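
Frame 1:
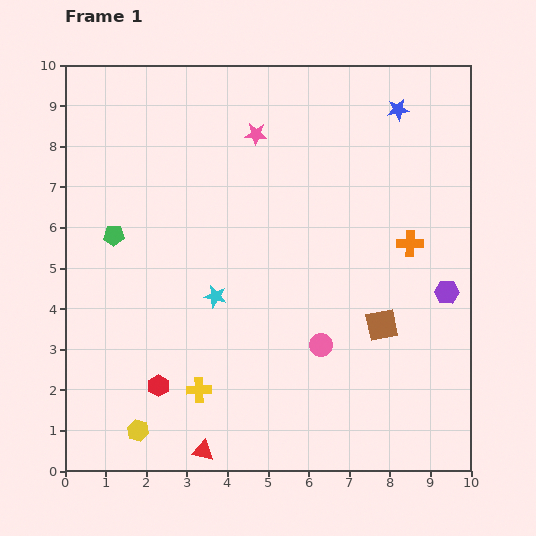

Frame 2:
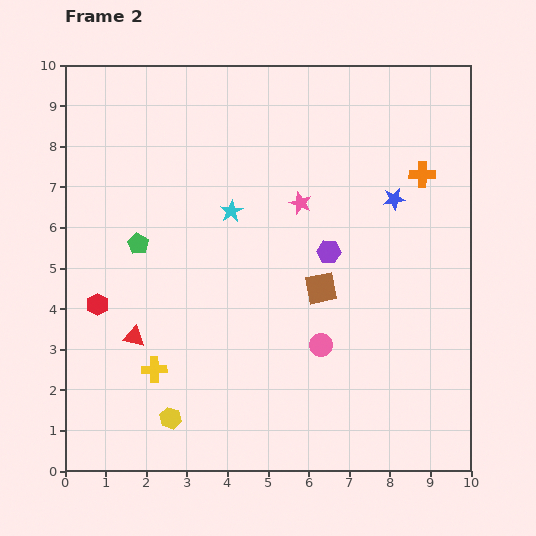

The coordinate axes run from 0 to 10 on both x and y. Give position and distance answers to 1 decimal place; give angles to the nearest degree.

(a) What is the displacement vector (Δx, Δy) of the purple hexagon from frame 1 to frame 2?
(-2.9, 1.0)

The purple hexagon was at (9.4, 4.4) in frame 1 and (6.5, 5.4) in frame 2.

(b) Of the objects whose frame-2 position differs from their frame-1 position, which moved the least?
the green pentagon

(moved 0.6)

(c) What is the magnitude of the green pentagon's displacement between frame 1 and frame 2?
0.6

The green pentagon moved from (1.2, 5.8) to (1.8, 5.6), a distance of √(0.6² + 0.2²) ≈ 0.6.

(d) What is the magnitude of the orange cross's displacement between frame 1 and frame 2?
1.7

The orange cross moved from (8.5, 5.6) to (8.8, 7.3), a distance of √(0.3² + 1.7²) ≈ 1.7.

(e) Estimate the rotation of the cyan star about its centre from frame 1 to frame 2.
27° clockwise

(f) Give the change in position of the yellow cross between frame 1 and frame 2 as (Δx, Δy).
(-1.1, 0.5)

The yellow cross was at (3.3, 2.0) in frame 1 and (2.2, 2.5) in frame 2.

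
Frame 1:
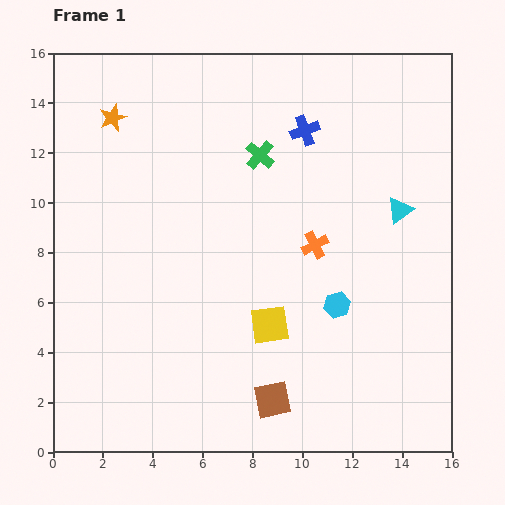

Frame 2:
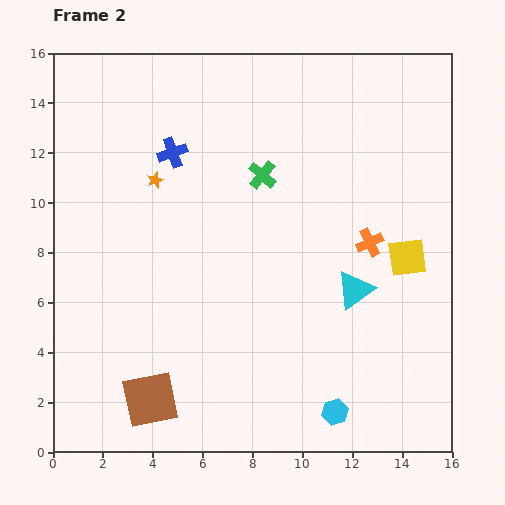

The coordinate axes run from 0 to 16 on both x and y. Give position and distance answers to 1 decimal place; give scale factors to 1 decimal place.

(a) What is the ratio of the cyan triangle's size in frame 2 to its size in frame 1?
1.5×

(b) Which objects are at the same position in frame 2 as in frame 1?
none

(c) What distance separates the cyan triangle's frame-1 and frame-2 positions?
3.7

The cyan triangle moved from (13.9, 9.7) to (12.1, 6.5), a distance of √(1.8² + 3.2²) ≈ 3.7.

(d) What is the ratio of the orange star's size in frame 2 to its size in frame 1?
0.6×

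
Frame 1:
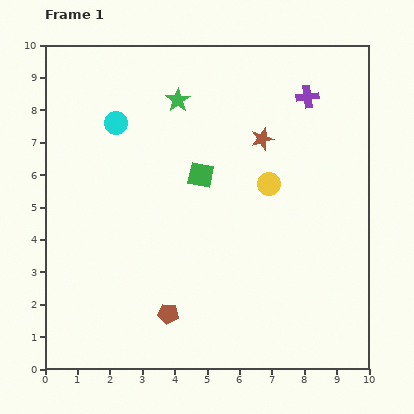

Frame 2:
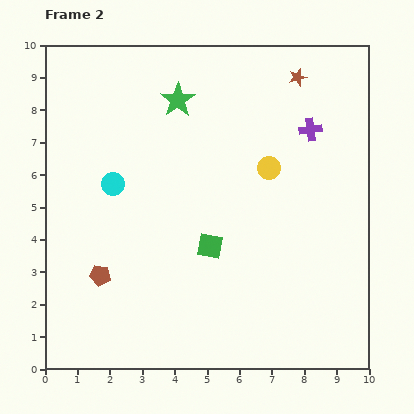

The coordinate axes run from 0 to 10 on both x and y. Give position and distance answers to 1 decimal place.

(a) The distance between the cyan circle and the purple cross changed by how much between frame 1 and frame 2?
+0.3

Distance in frame 1: 6.0. Distance in frame 2: 6.3.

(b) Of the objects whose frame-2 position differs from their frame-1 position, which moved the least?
the yellow circle

(moved 0.5)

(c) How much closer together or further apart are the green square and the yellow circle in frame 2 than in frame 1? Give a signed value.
+0.9

Distance in frame 1: 2.1. Distance in frame 2: 3.0.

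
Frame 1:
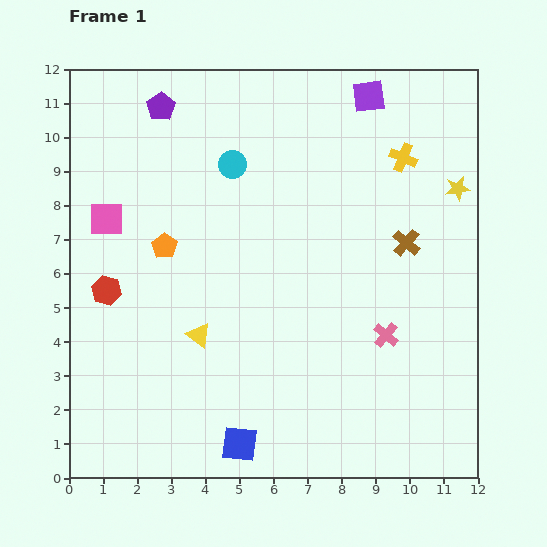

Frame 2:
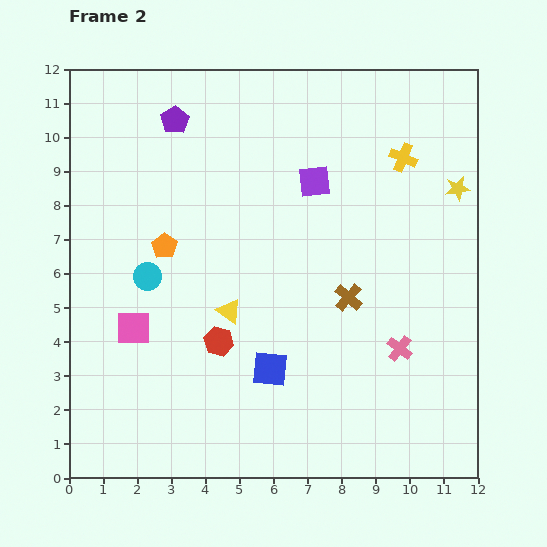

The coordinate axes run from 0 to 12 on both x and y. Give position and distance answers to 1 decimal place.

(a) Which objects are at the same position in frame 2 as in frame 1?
the yellow cross, the orange pentagon, the yellow star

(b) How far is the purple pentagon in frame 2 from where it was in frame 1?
0.6

The purple pentagon moved from (2.7, 10.9) to (3.1, 10.5), a distance of √(0.4² + 0.4²) ≈ 0.6.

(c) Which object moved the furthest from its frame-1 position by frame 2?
the cyan circle

(moved 4.1; next 3.6)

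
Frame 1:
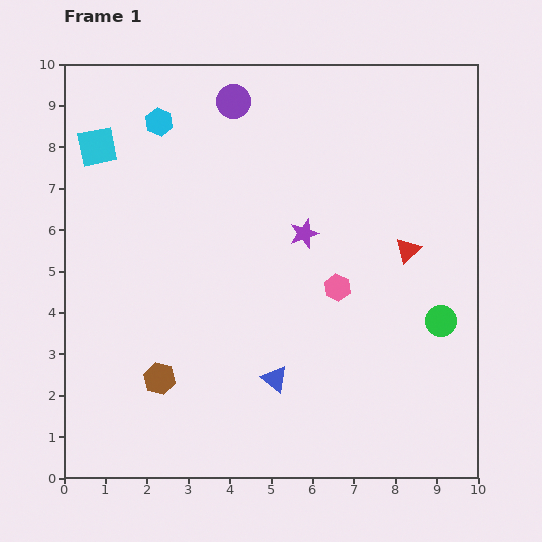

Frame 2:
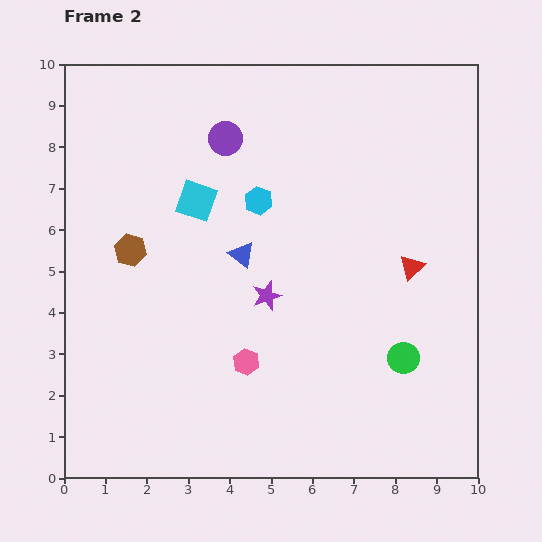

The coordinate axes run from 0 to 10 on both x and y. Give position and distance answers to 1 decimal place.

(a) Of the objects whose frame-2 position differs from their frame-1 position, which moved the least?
the red triangle

(moved 0.4)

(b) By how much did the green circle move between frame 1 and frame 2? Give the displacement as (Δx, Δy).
(-0.9, -0.9)

The green circle was at (9.1, 3.8) in frame 1 and (8.2, 2.9) in frame 2.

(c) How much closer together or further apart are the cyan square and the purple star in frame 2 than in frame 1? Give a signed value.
-2.5

Distance in frame 1: 5.4. Distance in frame 2: 2.9.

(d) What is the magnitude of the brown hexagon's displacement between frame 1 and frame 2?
3.2

The brown hexagon moved from (2.3, 2.4) to (1.6, 5.5), a distance of √(0.7² + 3.1²) ≈ 3.2.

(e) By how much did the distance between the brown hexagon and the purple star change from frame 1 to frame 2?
-1.4

Distance in frame 1: 4.9. Distance in frame 2: 3.5.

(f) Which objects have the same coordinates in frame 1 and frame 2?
none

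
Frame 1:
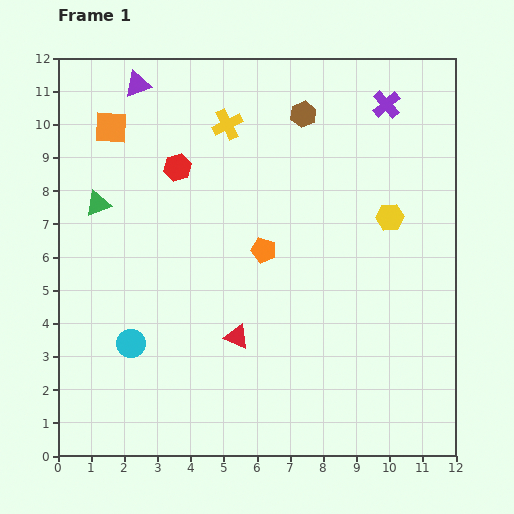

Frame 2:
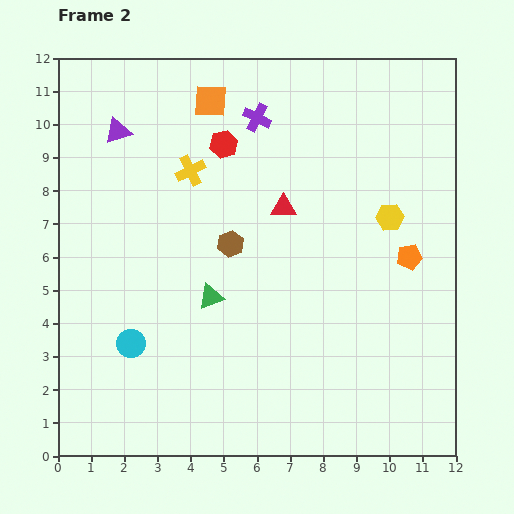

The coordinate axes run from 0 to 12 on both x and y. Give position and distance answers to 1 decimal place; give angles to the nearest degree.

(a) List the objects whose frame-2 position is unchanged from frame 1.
the yellow hexagon, the cyan circle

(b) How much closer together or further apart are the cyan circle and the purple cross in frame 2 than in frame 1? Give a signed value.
-2.7

Distance in frame 1: 10.5. Distance in frame 2: 7.8.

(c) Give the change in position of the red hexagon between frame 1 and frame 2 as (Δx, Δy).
(1.4, 0.7)

The red hexagon was at (3.6, 8.7) in frame 1 and (5.0, 9.4) in frame 2.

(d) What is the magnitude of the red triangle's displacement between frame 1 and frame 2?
4.1

The red triangle moved from (5.4, 3.6) to (6.8, 7.5), a distance of √(1.4² + 3.9²) ≈ 4.1.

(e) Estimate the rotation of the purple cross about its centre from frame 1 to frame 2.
22° counter-clockwise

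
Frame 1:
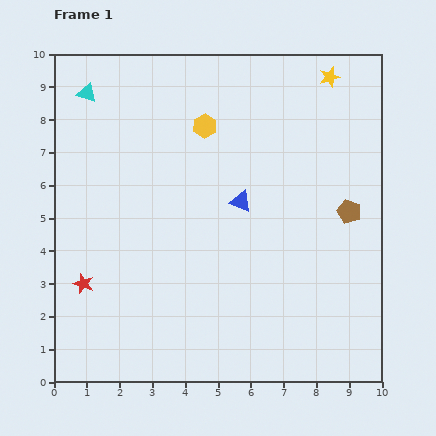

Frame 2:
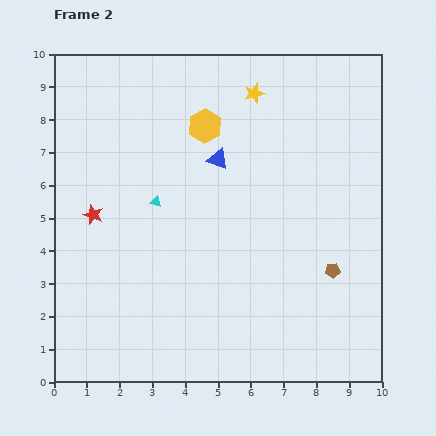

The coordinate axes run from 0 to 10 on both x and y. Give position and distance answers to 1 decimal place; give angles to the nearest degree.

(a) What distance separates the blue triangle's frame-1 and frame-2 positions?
1.5

The blue triangle moved from (5.7, 5.5) to (5.0, 6.8), a distance of √(0.7² + 1.3²) ≈ 1.5.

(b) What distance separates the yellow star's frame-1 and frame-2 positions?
2.4

The yellow star moved from (8.4, 9.3) to (6.1, 8.8), a distance of √(2.3² + 0.5²) ≈ 2.4.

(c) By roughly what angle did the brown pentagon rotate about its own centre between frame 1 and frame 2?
25° counter-clockwise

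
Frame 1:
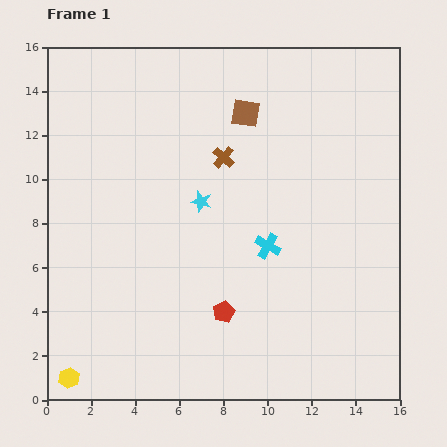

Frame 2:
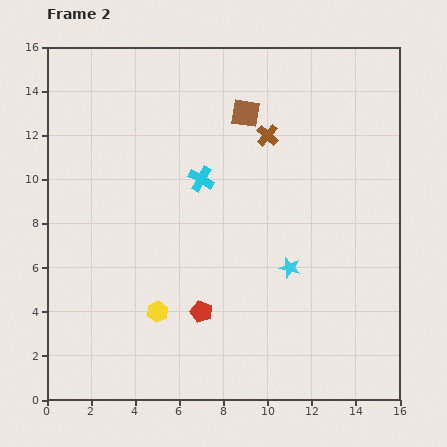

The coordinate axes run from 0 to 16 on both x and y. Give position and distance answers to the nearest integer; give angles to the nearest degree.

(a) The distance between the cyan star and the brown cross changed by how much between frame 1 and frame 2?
+4

Distance in frame 1: 2. Distance in frame 2: 6.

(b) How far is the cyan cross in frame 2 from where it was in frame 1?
4

The cyan cross moved from (10, 7) to (7, 10), a distance of √(3² + 3²) ≈ 4.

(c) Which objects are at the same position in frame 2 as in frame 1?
the brown square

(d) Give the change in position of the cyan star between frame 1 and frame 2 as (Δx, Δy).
(4, -3)

The cyan star was at (7, 9) in frame 1 and (11, 6) in frame 2.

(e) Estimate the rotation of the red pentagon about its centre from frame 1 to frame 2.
27° counter-clockwise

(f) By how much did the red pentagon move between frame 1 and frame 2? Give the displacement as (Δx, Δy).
(-1, 0)

The red pentagon was at (8, 4) in frame 1 and (7, 4) in frame 2.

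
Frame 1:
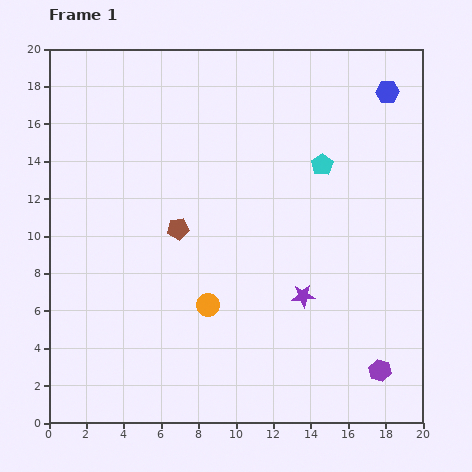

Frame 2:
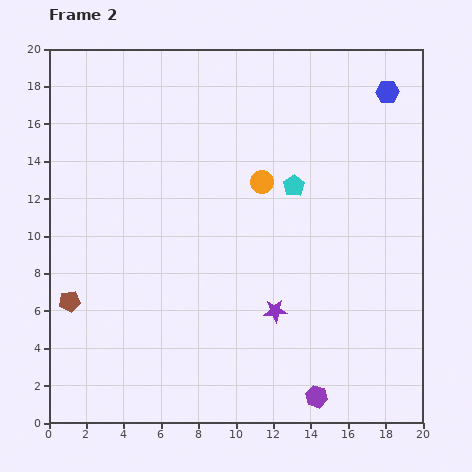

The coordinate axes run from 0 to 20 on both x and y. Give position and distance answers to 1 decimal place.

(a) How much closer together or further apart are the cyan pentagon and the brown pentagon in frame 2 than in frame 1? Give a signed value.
+5.1

Distance in frame 1: 8.4. Distance in frame 2: 13.5.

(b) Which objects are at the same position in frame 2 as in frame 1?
the blue hexagon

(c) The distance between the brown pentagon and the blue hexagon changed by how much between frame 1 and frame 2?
+7.0

Distance in frame 1: 13.4. Distance in frame 2: 20.4.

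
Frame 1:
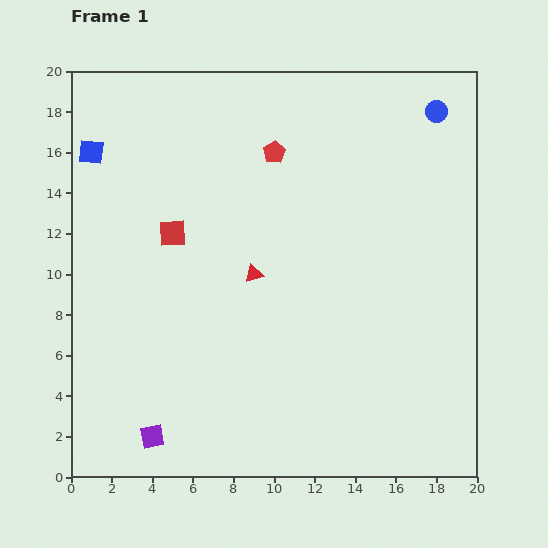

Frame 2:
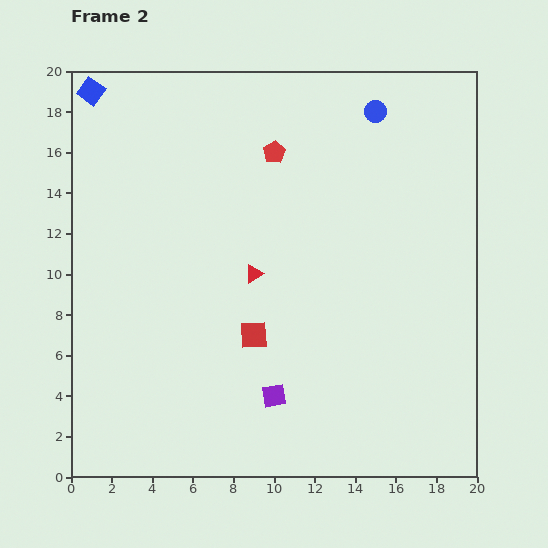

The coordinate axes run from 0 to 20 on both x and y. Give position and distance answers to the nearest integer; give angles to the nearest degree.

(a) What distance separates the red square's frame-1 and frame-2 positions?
6

The red square moved from (5, 12) to (9, 7), a distance of √(4² + 5²) ≈ 6.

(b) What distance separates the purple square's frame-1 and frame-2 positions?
6

The purple square moved from (4, 2) to (10, 4), a distance of √(6² + 2²) ≈ 6.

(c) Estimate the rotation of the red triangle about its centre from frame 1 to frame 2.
15° counter-clockwise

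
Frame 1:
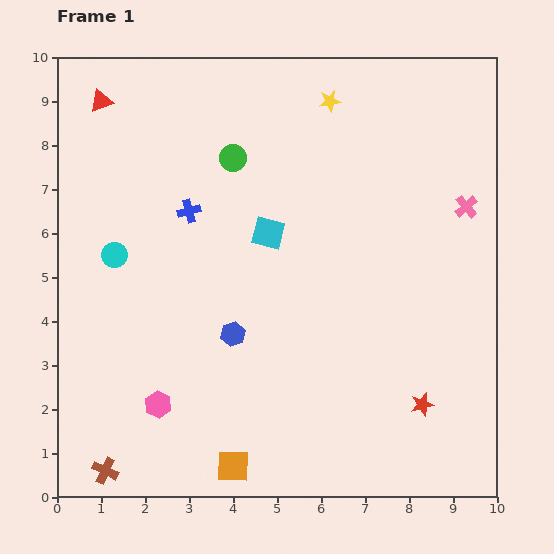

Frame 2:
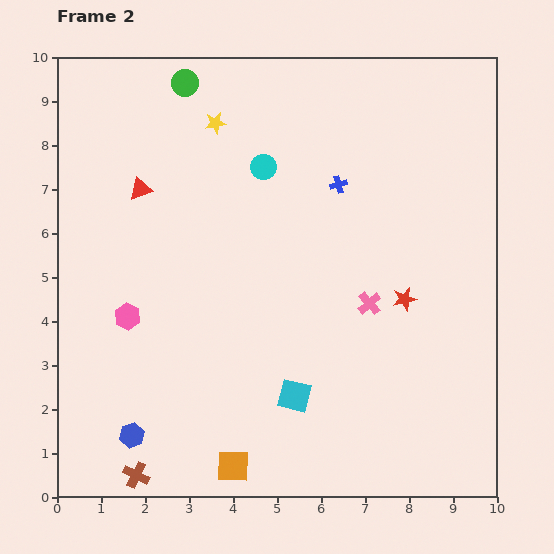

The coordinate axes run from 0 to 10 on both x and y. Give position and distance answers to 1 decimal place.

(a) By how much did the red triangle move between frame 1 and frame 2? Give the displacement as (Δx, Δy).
(0.9, -2.0)

The red triangle was at (1.0, 9.0) in frame 1 and (1.9, 7.0) in frame 2.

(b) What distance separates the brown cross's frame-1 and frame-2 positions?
0.7

The brown cross moved from (1.1, 0.6) to (1.8, 0.5), a distance of √(0.7² + 0.1²) ≈ 0.7.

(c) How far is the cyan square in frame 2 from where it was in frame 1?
3.7

The cyan square moved from (4.8, 6.0) to (5.4, 2.3), a distance of √(0.6² + 3.7²) ≈ 3.7.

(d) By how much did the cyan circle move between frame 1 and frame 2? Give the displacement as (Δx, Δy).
(3.4, 2.0)

The cyan circle was at (1.3, 5.5) in frame 1 and (4.7, 7.5) in frame 2.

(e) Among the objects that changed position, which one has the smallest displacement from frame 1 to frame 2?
the brown cross

(moved 0.7)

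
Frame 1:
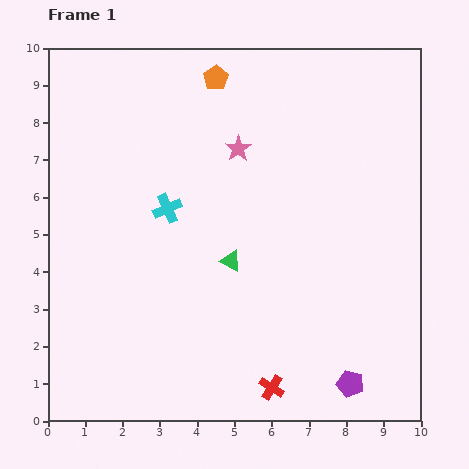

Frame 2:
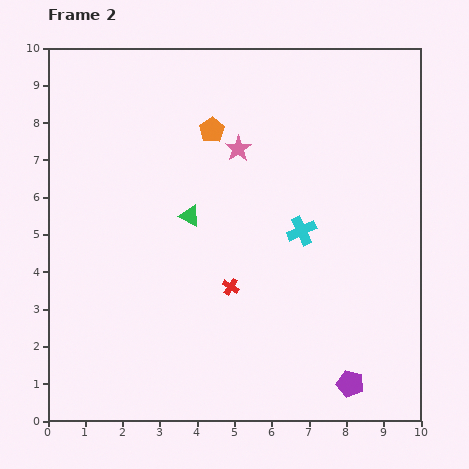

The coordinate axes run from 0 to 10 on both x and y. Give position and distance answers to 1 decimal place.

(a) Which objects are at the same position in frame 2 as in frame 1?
the pink star, the purple pentagon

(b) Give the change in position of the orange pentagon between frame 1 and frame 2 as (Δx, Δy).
(-0.1, -1.4)

The orange pentagon was at (4.5, 9.2) in frame 1 and (4.4, 7.8) in frame 2.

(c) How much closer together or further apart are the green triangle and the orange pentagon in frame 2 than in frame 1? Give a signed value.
-2.5

Distance in frame 1: 4.9. Distance in frame 2: 2.4.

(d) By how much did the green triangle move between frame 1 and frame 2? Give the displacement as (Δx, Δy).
(-1.1, 1.2)

The green triangle was at (4.9, 4.3) in frame 1 and (3.8, 5.5) in frame 2.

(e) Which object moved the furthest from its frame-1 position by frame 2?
the cyan cross

(moved 3.6; next 2.9)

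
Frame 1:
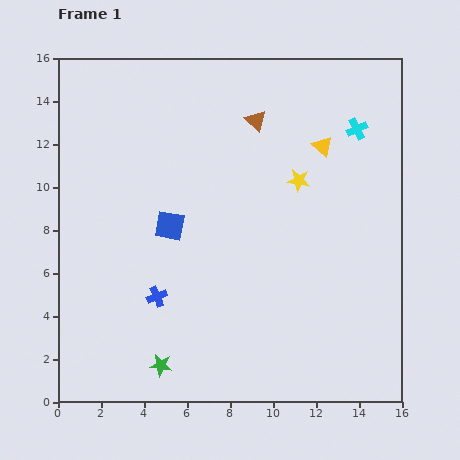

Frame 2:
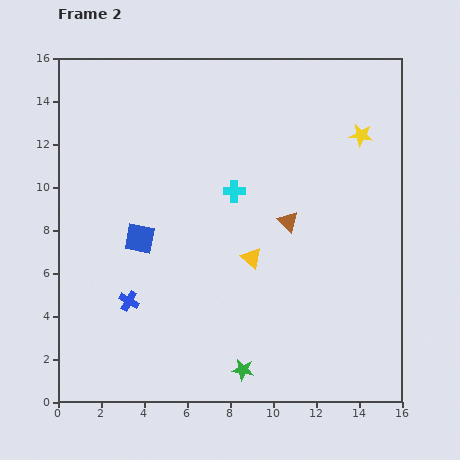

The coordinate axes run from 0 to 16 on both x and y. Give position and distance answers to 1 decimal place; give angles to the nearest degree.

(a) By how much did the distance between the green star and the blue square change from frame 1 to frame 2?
+1.3

Distance in frame 1: 6.5. Distance in frame 2: 7.8.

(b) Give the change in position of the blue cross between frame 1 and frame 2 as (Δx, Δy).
(-1.3, -0.2)

The blue cross was at (4.6, 4.9) in frame 1 and (3.3, 4.7) in frame 2.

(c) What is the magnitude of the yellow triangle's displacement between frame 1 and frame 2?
6.2

The yellow triangle moved from (12.3, 11.9) to (9.0, 6.7), a distance of √(3.3² + 5.2²) ≈ 6.2.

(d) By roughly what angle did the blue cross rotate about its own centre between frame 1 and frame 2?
38° counter-clockwise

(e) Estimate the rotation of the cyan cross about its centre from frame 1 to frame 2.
26° clockwise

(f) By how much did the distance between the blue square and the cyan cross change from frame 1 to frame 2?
-4.9

Distance in frame 1: 9.8. Distance in frame 2: 4.9.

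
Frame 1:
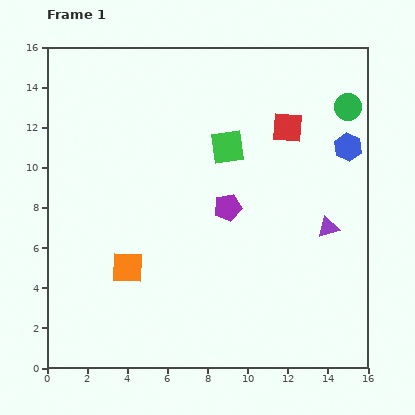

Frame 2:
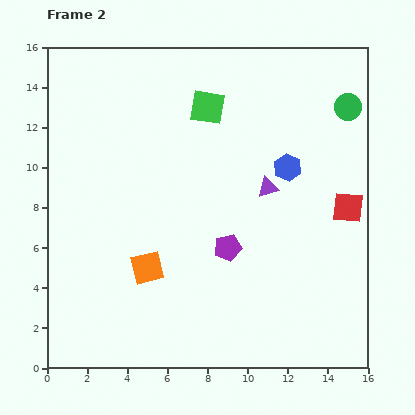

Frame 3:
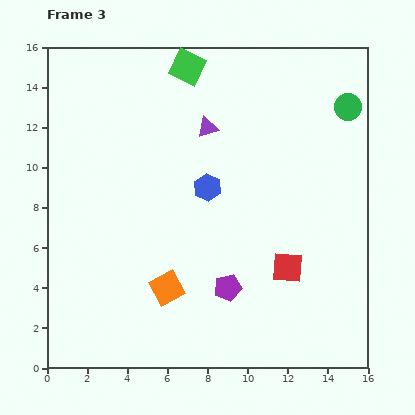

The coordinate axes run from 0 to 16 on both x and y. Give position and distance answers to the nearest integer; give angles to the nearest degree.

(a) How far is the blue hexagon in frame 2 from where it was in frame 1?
3

The blue hexagon moved from (15, 11) to (12, 10), a distance of √(3² + 1²) ≈ 3.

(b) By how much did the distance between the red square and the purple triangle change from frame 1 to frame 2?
-1

Distance in frame 1: 5. Distance in frame 2: 4.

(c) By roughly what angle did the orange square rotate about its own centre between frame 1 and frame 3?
31° counter-clockwise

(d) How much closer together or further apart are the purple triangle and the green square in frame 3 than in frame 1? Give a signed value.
-3

Distance in frame 1: 6. Distance in frame 3: 3.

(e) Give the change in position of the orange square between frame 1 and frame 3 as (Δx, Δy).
(2, -1)

The orange square was at (4, 5) in frame 1 and (6, 4) in frame 3.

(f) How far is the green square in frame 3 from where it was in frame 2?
2

The green square moved from (8, 13) to (7, 15), a distance of √(1² + 2²) ≈ 2.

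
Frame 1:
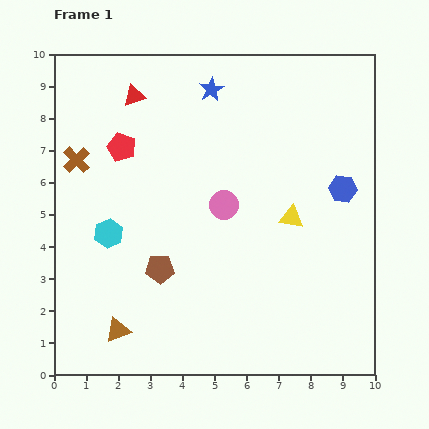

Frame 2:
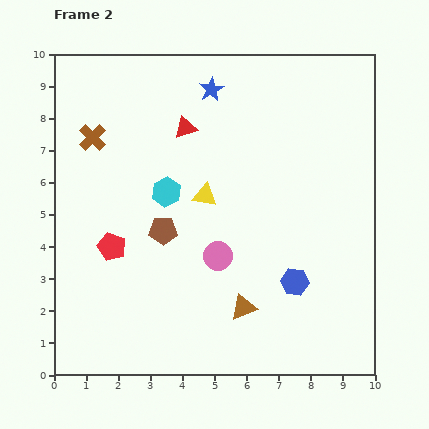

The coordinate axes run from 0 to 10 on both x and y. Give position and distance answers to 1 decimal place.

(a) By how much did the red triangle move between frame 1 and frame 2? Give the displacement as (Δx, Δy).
(1.6, -1.0)

The red triangle was at (2.5, 8.7) in frame 1 and (4.1, 7.7) in frame 2.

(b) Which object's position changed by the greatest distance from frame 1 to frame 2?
the brown triangle

(moved 4.0; next 3.3)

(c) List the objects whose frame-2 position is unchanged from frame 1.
the blue star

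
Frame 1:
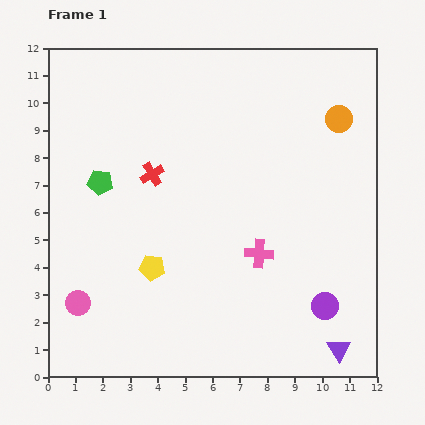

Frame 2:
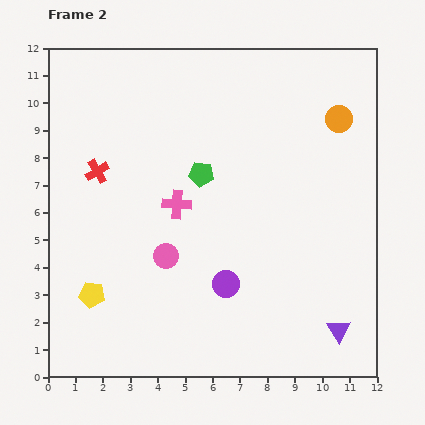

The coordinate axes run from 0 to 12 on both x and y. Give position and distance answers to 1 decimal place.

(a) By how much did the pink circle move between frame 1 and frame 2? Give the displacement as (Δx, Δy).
(3.2, 1.7)

The pink circle was at (1.1, 2.7) in frame 1 and (4.3, 4.4) in frame 2.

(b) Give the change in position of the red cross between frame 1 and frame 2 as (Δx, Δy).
(-2.0, 0.1)

The red cross was at (3.8, 7.4) in frame 1 and (1.8, 7.5) in frame 2.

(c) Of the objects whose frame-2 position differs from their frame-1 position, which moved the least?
the purple triangle

(moved 0.7)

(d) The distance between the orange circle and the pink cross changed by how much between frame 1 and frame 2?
+1.0

Distance in frame 1: 5.7. Distance in frame 2: 6.7.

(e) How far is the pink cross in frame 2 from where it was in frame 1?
3.5

The pink cross moved from (7.7, 4.5) to (4.7, 6.3), a distance of √(3.0² + 1.8²) ≈ 3.5.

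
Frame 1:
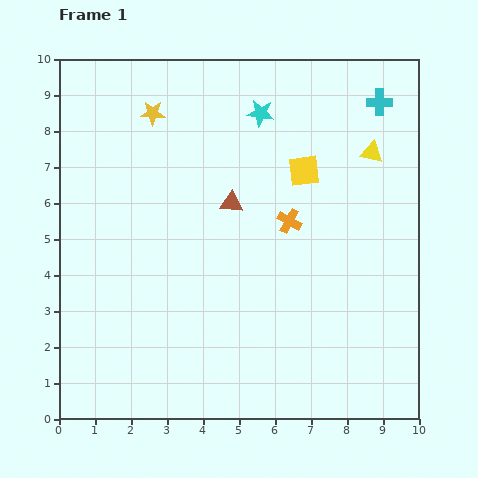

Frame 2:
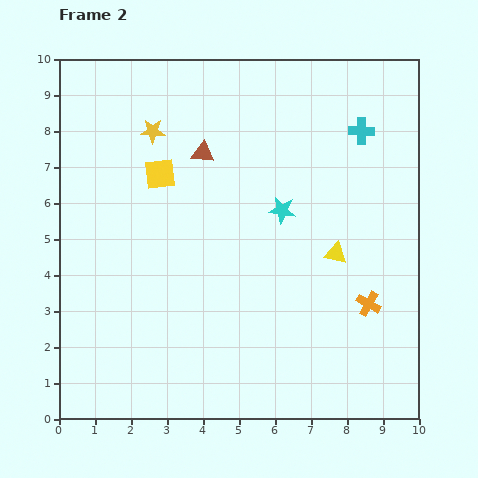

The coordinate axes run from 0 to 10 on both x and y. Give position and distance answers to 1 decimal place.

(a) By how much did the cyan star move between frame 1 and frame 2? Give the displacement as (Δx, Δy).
(0.6, -2.7)

The cyan star was at (5.6, 8.5) in frame 1 and (6.2, 5.8) in frame 2.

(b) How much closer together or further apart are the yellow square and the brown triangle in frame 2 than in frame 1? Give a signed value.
-0.9

Distance in frame 1: 2.2. Distance in frame 2: 1.3.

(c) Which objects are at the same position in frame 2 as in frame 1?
none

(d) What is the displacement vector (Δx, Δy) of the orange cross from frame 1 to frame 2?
(2.2, -2.3)

The orange cross was at (6.4, 5.5) in frame 1 and (8.6, 3.2) in frame 2.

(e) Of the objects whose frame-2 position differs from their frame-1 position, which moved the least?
the yellow star

(moved 0.5)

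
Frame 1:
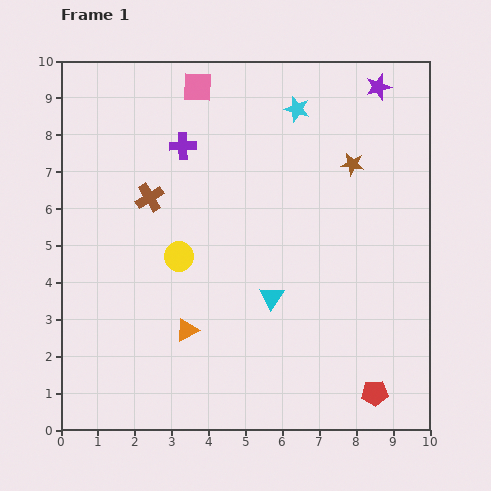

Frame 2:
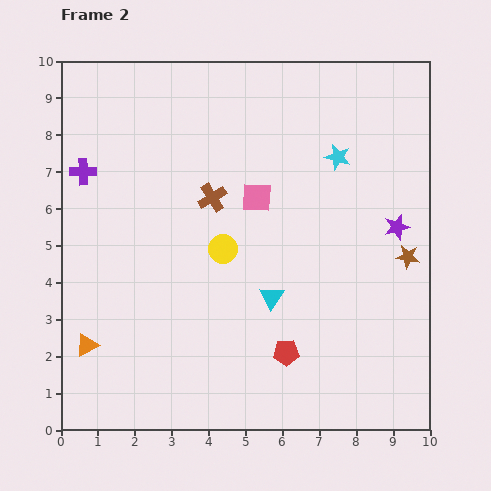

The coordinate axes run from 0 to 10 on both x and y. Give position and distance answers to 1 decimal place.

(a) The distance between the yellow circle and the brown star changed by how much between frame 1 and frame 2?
-0.3

Distance in frame 1: 5.3. Distance in frame 2: 5.0.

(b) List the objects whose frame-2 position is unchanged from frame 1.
the cyan triangle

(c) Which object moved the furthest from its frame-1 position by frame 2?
the purple star

(moved 3.8; next 3.4)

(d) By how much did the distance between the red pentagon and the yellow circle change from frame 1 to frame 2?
-3.2

Distance in frame 1: 6.5. Distance in frame 2: 3.3.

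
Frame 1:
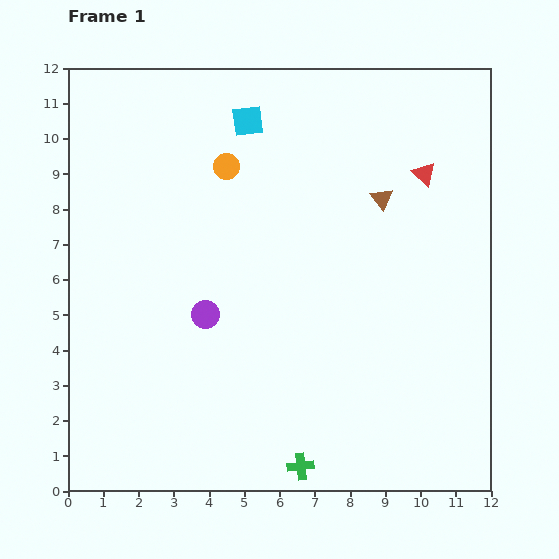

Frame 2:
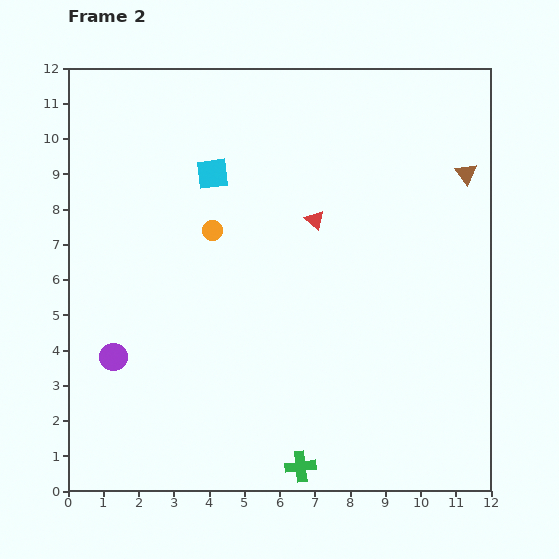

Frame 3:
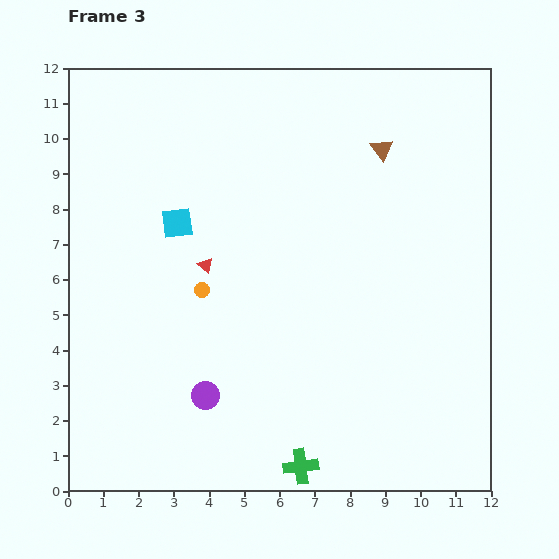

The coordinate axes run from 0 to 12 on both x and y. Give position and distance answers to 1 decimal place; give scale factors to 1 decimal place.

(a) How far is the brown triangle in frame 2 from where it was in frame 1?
2.5

The brown triangle moved from (8.9, 8.3) to (11.3, 9.0), a distance of √(2.4² + 0.7²) ≈ 2.5.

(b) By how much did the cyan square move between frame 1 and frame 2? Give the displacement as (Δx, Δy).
(-1.0, -1.5)

The cyan square was at (5.1, 10.5) in frame 1 and (4.1, 9.0) in frame 2.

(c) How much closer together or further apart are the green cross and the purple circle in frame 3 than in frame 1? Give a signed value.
-1.7

Distance in frame 1: 5.1. Distance in frame 3: 3.4.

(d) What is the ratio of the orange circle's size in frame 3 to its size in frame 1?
0.6×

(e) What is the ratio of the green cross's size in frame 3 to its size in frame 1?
1.3×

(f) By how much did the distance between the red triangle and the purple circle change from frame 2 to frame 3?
-3.2

Distance in frame 2: 6.9. Distance in frame 3: 3.7.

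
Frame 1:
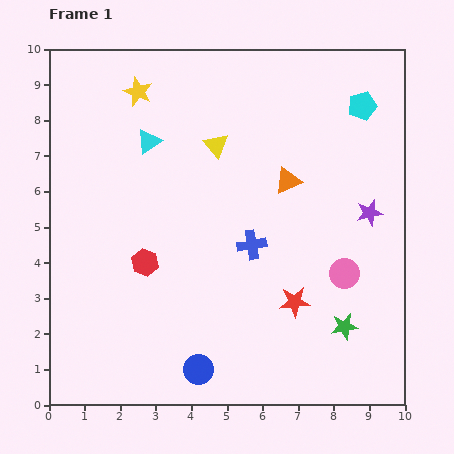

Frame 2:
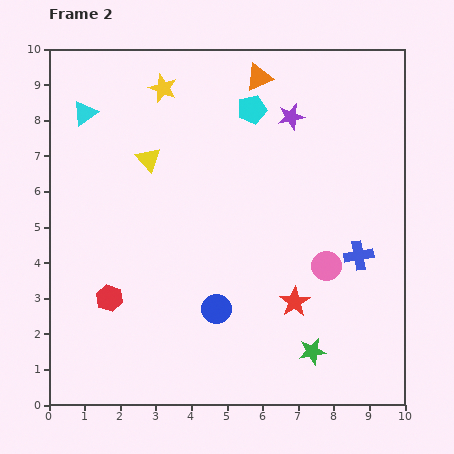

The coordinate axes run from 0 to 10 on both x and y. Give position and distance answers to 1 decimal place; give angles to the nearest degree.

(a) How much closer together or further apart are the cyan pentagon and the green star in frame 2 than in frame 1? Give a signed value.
+0.8

Distance in frame 1: 6.2. Distance in frame 2: 7.0.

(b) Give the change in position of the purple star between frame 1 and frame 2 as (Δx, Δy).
(-2.2, 2.7)

The purple star was at (9.0, 5.4) in frame 1 and (6.8, 8.1) in frame 2.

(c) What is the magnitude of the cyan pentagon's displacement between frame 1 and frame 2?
3.1

The cyan pentagon moved from (8.8, 8.4) to (5.7, 8.3), a distance of √(3.1² + 0.1²) ≈ 3.1.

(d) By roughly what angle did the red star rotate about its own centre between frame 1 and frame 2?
29° counter-clockwise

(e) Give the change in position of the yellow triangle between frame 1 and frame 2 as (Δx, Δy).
(-1.9, -0.4)

The yellow triangle was at (4.7, 7.3) in frame 1 and (2.8, 6.9) in frame 2.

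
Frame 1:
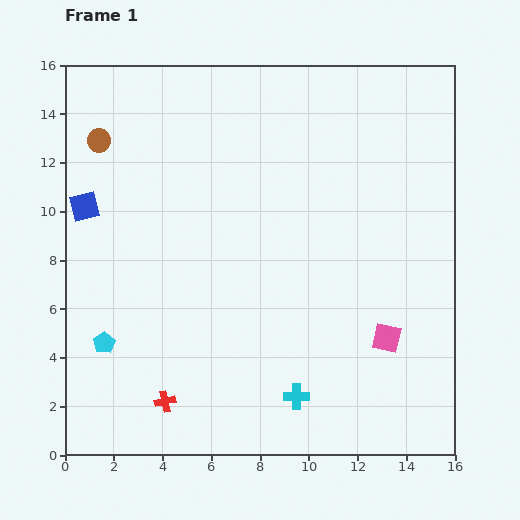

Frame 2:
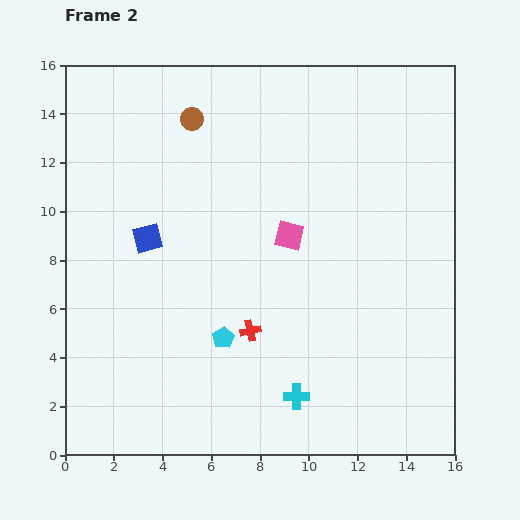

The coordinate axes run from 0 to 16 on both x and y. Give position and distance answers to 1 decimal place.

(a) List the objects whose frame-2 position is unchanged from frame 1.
the cyan cross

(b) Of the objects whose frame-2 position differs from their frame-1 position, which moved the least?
the blue square

(moved 2.9)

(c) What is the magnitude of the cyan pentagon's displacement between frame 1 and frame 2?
4.9

The cyan pentagon moved from (1.6, 4.6) to (6.5, 4.8), a distance of √(4.9² + 0.2²) ≈ 4.9.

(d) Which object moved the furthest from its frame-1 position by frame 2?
the pink square

(moved 5.8; next 4.9)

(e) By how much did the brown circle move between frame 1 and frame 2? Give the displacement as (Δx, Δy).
(3.8, 0.9)

The brown circle was at (1.4, 12.9) in frame 1 and (5.2, 13.8) in frame 2.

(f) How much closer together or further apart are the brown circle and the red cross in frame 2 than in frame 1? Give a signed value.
-2.0

Distance in frame 1: 11.0. Distance in frame 2: 9.0.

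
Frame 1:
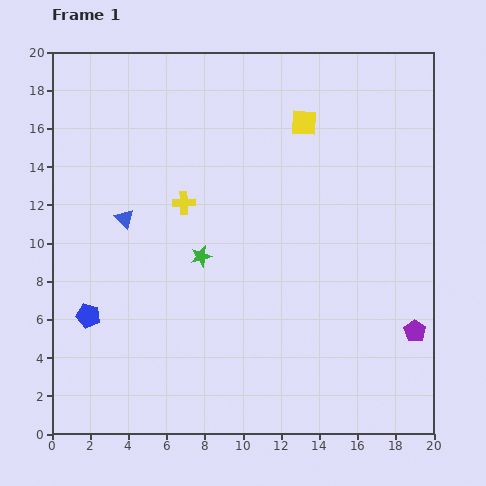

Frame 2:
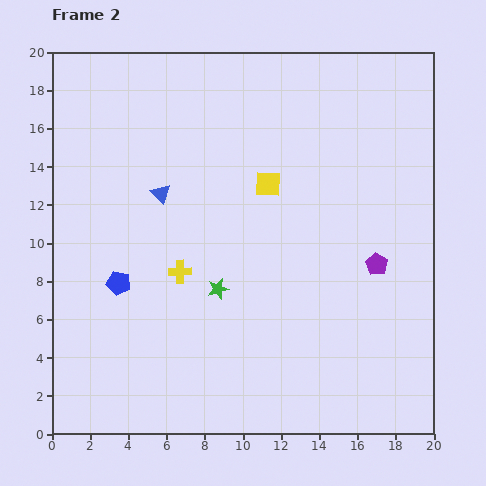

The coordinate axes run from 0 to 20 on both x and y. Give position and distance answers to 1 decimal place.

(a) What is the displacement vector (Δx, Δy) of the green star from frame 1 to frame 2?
(0.9, -1.7)

The green star was at (7.8, 9.3) in frame 1 and (8.7, 7.6) in frame 2.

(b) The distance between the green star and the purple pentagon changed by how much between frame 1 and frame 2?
-3.5

Distance in frame 1: 11.9. Distance in frame 2: 8.4.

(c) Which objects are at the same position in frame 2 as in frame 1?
none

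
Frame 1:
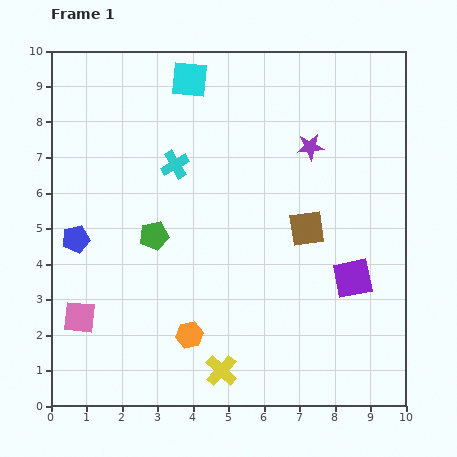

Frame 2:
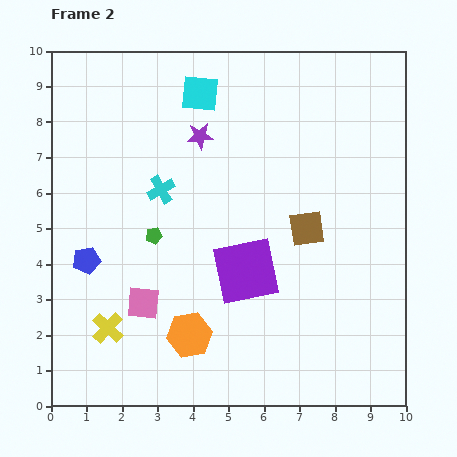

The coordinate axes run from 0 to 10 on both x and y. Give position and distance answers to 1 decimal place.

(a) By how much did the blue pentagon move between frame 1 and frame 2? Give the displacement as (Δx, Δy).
(0.3, -0.6)

The blue pentagon was at (0.7, 4.7) in frame 1 and (1.0, 4.1) in frame 2.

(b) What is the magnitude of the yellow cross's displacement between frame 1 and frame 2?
3.4

The yellow cross moved from (4.8, 1.0) to (1.6, 2.2), a distance of √(3.2² + 1.2²) ≈ 3.4.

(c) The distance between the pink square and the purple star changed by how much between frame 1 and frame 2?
-3.1

Distance in frame 1: 8.1. Distance in frame 2: 5.0.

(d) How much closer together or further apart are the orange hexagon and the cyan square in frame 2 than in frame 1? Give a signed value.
-0.4

Distance in frame 1: 7.2. Distance in frame 2: 6.8.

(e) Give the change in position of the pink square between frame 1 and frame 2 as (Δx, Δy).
(1.8, 0.4)

The pink square was at (0.8, 2.5) in frame 1 and (2.6, 2.9) in frame 2.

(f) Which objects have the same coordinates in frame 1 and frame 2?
the orange hexagon, the brown square, the green pentagon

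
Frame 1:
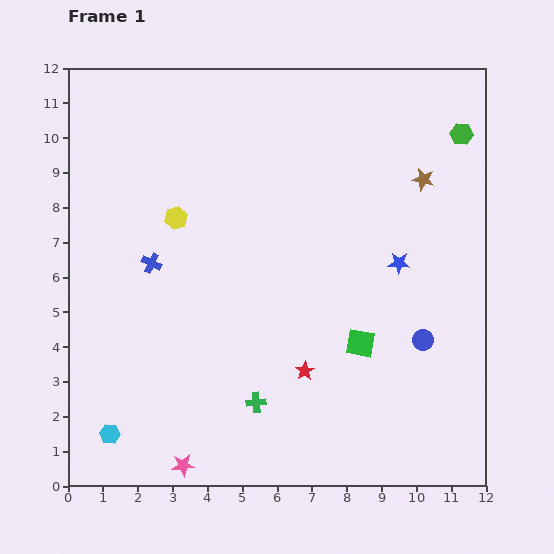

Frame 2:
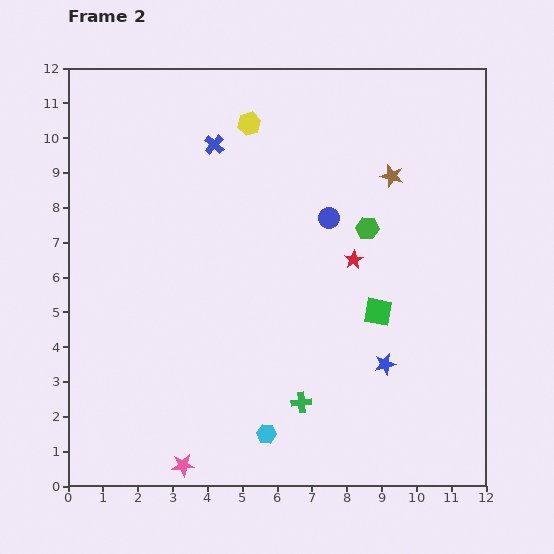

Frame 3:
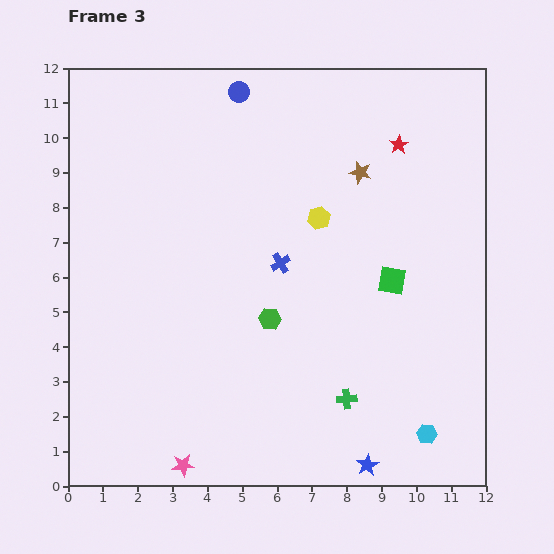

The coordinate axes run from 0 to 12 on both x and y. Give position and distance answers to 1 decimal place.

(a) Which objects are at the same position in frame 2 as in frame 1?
the pink star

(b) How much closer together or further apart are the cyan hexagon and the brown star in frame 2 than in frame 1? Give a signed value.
-3.4

Distance in frame 1: 11.6. Distance in frame 2: 8.2.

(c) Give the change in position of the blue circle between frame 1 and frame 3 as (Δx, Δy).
(-5.3, 7.1)

The blue circle was at (10.2, 4.2) in frame 1 and (4.9, 11.3) in frame 3.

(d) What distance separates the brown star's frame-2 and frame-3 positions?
0.9

The brown star moved from (9.3, 8.9) to (8.4, 9.0), a distance of √(0.9² + 0.1²) ≈ 0.9.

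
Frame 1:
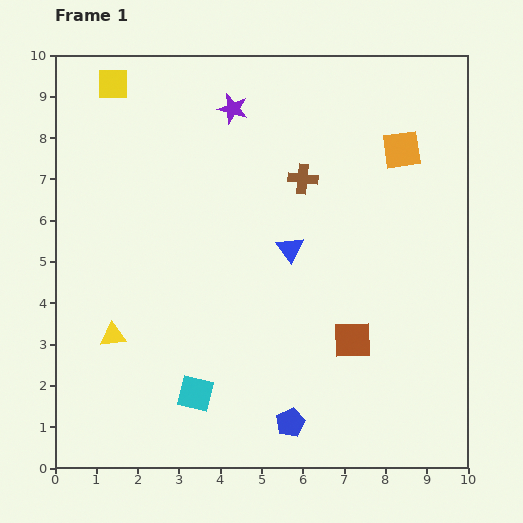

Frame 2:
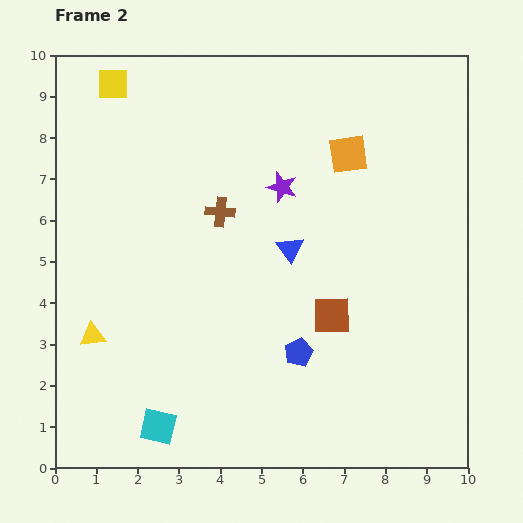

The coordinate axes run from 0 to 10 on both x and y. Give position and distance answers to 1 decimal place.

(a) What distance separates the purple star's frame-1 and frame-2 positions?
2.2

The purple star moved from (4.3, 8.7) to (5.5, 6.8), a distance of √(1.2² + 1.9²) ≈ 2.2.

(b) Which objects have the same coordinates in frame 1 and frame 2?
the yellow square, the blue triangle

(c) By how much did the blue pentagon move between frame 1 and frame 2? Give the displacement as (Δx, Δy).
(0.2, 1.7)

The blue pentagon was at (5.7, 1.1) in frame 1 and (5.9, 2.8) in frame 2.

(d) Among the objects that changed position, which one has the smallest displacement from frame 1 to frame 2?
the yellow triangle

(moved 0.5)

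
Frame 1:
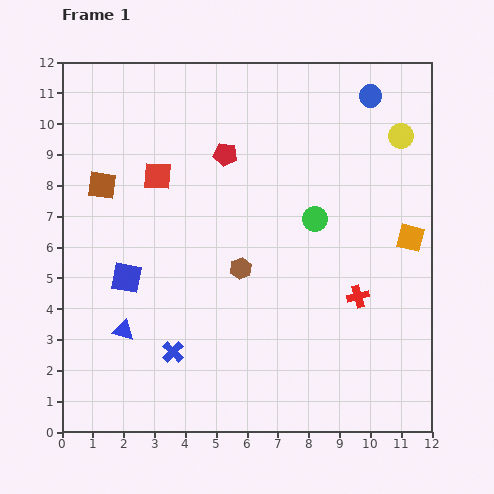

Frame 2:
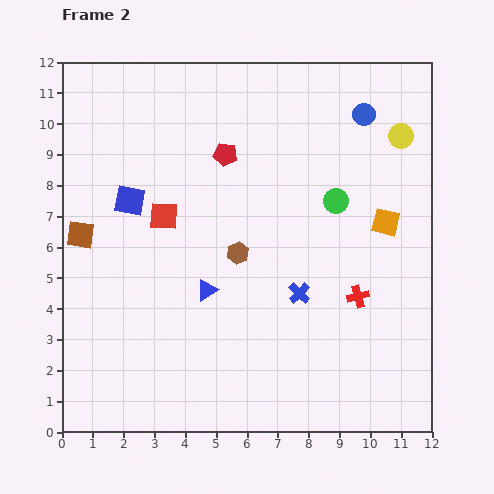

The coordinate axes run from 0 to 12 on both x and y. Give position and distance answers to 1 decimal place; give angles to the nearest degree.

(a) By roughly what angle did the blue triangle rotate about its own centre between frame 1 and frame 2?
46° counter-clockwise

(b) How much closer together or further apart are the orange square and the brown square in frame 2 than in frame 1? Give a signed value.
-0.2

Distance in frame 1: 10.1. Distance in frame 2: 9.9.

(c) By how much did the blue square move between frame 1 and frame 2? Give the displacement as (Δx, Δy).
(0.1, 2.5)

The blue square was at (2.1, 5.0) in frame 1 and (2.2, 7.5) in frame 2.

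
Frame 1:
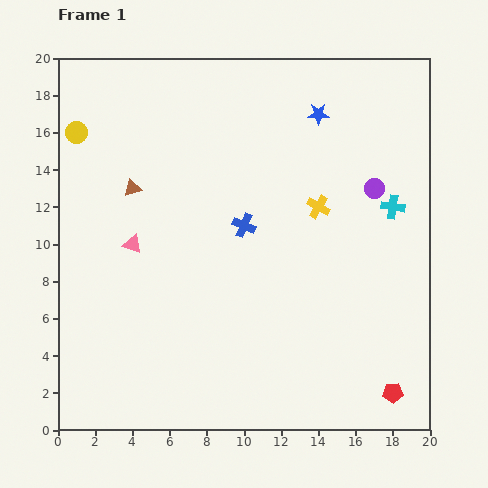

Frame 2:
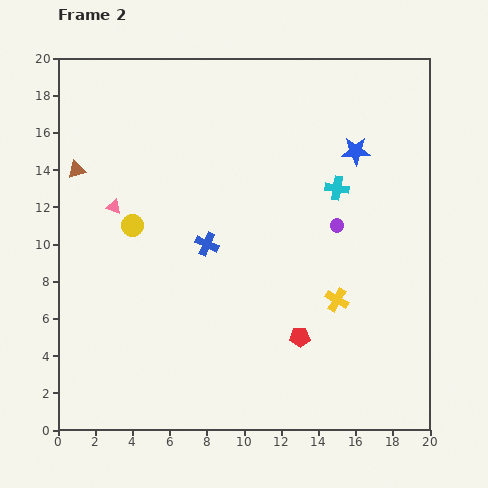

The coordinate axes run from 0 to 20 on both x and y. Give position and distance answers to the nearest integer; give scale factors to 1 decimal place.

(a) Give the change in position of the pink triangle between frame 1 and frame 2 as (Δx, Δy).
(-1, 2)

The pink triangle was at (4, 10) in frame 1 and (3, 12) in frame 2.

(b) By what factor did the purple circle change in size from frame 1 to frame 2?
0.7×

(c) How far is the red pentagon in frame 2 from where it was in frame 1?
6

The red pentagon moved from (18, 2) to (13, 5), a distance of √(5² + 3²) ≈ 6.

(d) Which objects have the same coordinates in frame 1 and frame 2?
none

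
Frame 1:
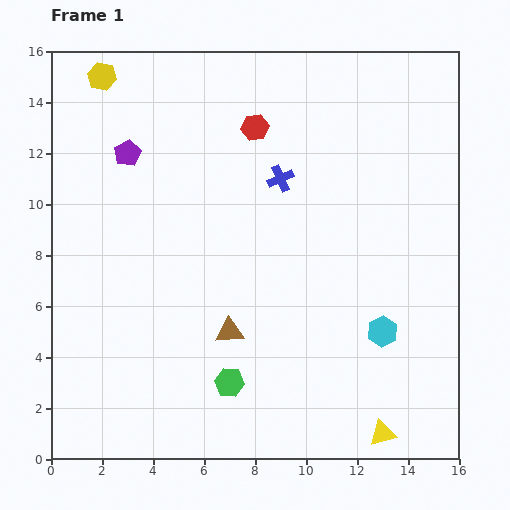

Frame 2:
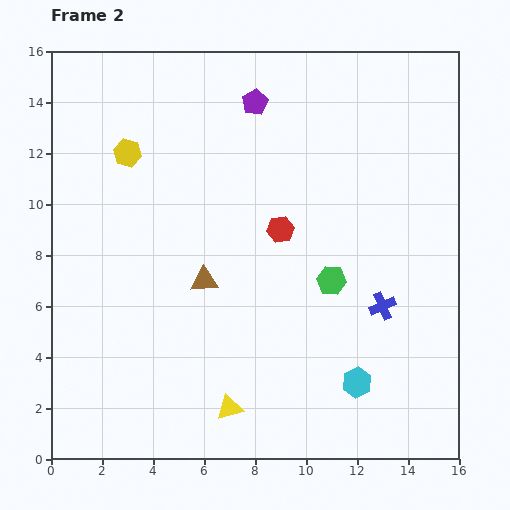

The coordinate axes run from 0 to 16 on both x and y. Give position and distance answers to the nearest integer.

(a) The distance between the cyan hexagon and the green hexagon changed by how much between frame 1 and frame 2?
-2

Distance in frame 1: 6. Distance in frame 2: 4.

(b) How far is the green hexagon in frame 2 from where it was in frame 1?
6

The green hexagon moved from (7, 3) to (11, 7), a distance of √(4² + 4²) ≈ 6.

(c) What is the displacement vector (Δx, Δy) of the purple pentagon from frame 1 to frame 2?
(5, 2)

The purple pentagon was at (3, 12) in frame 1 and (8, 14) in frame 2.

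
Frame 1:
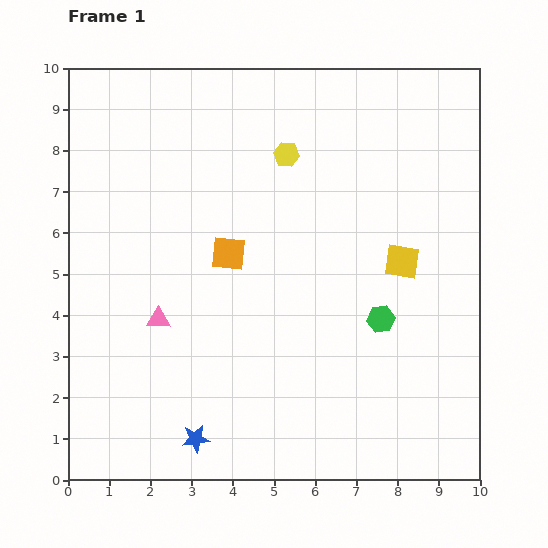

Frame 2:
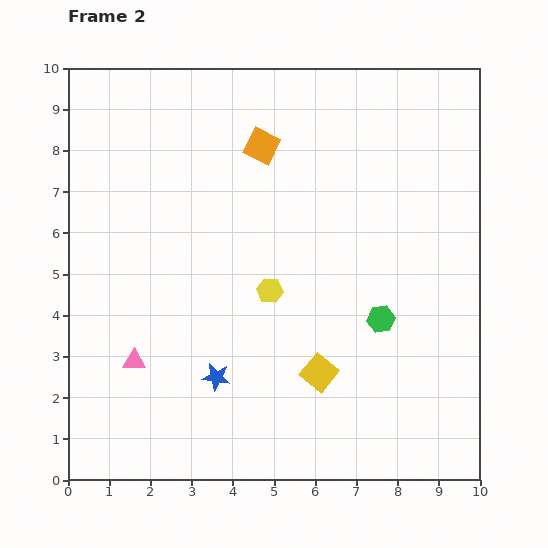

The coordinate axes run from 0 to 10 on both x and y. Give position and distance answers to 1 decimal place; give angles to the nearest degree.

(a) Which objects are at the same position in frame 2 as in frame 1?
the green hexagon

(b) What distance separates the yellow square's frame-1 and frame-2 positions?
3.4

The yellow square moved from (8.1, 5.3) to (6.1, 2.6), a distance of √(2.0² + 2.7²) ≈ 3.4.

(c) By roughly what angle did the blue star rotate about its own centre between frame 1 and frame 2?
16° clockwise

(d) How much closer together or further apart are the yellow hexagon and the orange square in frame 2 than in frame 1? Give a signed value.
+0.7

Distance in frame 1: 2.8. Distance in frame 2: 3.5.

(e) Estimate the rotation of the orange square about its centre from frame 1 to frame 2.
20° clockwise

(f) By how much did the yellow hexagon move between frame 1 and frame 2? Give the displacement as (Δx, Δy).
(-0.4, -3.3)

The yellow hexagon was at (5.3, 7.9) in frame 1 and (4.9, 4.6) in frame 2.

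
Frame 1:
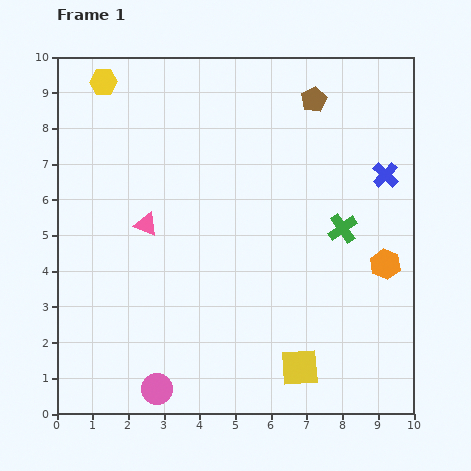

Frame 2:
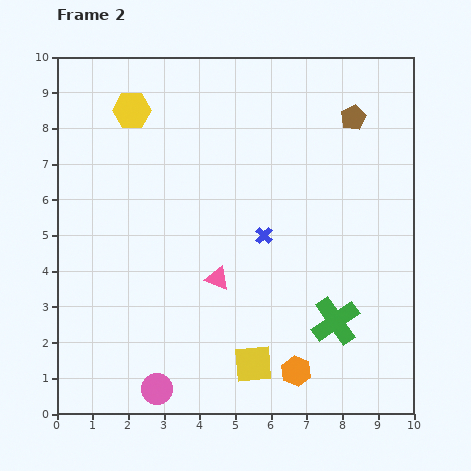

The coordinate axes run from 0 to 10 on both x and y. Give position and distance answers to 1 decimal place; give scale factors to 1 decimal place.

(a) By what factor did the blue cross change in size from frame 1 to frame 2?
0.7×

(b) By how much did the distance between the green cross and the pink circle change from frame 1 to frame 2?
-1.6

Distance in frame 1: 6.9. Distance in frame 2: 5.3.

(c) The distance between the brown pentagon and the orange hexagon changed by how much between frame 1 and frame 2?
+2.3

Distance in frame 1: 5.0. Distance in frame 2: 7.3.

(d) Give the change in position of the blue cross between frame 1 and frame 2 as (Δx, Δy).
(-3.4, -1.7)

The blue cross was at (9.2, 6.7) in frame 1 and (5.8, 5.0) in frame 2.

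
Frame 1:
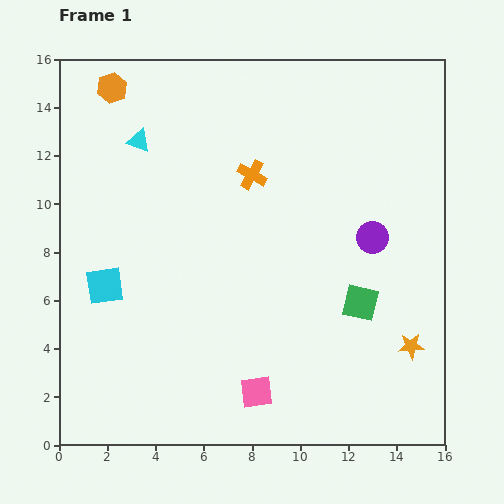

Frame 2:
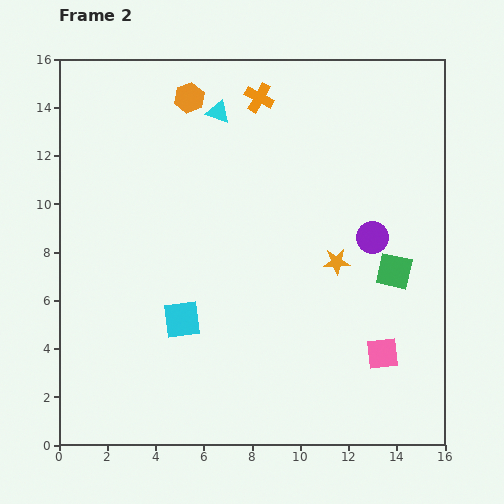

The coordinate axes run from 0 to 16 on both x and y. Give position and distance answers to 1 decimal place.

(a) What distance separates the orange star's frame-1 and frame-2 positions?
4.7

The orange star moved from (14.6, 4.1) to (11.5, 7.6), a distance of √(3.1² + 3.5²) ≈ 4.7.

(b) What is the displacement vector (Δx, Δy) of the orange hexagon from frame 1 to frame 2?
(3.2, -0.4)

The orange hexagon was at (2.2, 14.8) in frame 1 and (5.4, 14.4) in frame 2.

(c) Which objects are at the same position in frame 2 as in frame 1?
the purple circle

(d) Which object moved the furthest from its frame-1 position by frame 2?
the pink square

(moved 5.4; next 4.7)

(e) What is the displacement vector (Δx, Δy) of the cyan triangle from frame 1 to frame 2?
(3.3, 1.2)

The cyan triangle was at (3.3, 12.6) in frame 1 and (6.6, 13.8) in frame 2.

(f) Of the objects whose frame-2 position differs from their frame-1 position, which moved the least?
the green square

(moved 1.9)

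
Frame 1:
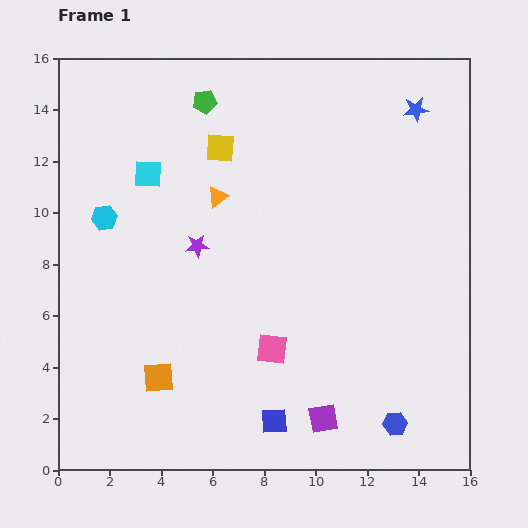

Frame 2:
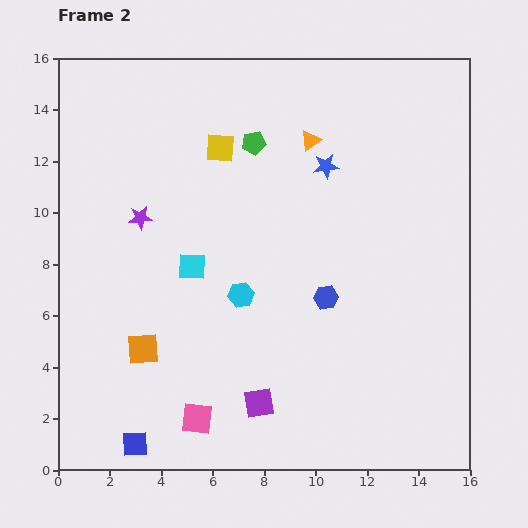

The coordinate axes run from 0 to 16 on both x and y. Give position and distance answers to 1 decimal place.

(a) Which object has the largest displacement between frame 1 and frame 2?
the cyan hexagon

(moved 6.1; next 5.6)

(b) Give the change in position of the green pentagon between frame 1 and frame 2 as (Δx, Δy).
(1.9, -1.6)

The green pentagon was at (5.7, 14.3) in frame 1 and (7.6, 12.7) in frame 2.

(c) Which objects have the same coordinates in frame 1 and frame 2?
the yellow square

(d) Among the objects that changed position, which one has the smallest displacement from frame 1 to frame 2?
the orange square

(moved 1.3)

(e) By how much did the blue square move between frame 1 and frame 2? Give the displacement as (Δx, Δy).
(-5.4, -0.9)

The blue square was at (8.4, 1.9) in frame 1 and (3.0, 1.0) in frame 2.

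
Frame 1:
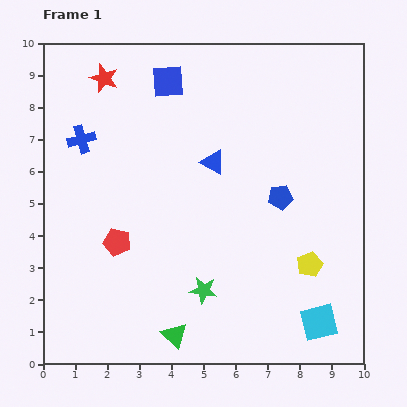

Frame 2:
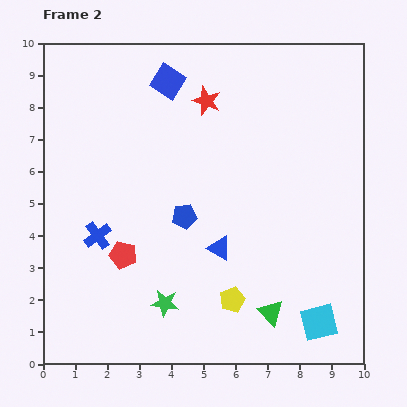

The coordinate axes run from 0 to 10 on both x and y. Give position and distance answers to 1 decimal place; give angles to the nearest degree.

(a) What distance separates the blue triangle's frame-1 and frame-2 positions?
2.7

The blue triangle moved from (5.3, 6.3) to (5.5, 3.6), a distance of √(0.2² + 2.7²) ≈ 2.7.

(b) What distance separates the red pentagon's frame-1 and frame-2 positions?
0.4

The red pentagon moved from (2.3, 3.8) to (2.5, 3.4), a distance of √(0.2² + 0.4²) ≈ 0.4.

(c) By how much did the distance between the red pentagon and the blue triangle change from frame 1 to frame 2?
-0.9

Distance in frame 1: 3.9. Distance in frame 2: 3.0.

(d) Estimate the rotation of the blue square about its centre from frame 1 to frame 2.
36° clockwise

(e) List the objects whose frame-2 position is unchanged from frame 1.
the blue square, the cyan square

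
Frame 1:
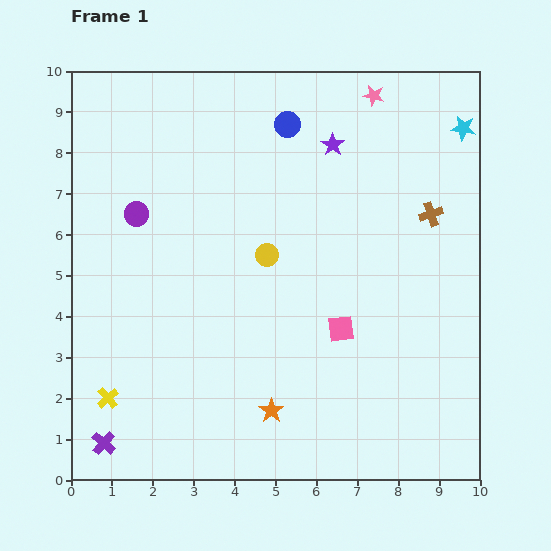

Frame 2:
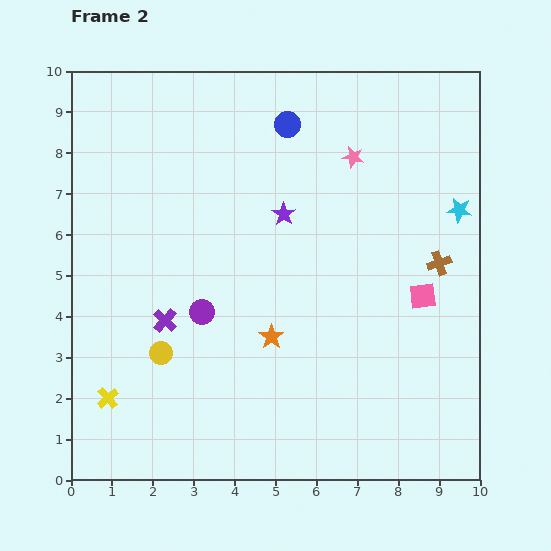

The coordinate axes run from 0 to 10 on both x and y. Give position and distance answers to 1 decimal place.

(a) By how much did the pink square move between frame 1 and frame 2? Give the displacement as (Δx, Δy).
(2.0, 0.8)

The pink square was at (6.6, 3.7) in frame 1 and (8.6, 4.5) in frame 2.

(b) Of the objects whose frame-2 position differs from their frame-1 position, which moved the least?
the brown cross

(moved 1.2)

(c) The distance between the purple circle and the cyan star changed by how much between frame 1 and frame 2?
-1.5

Distance in frame 1: 8.3. Distance in frame 2: 6.8.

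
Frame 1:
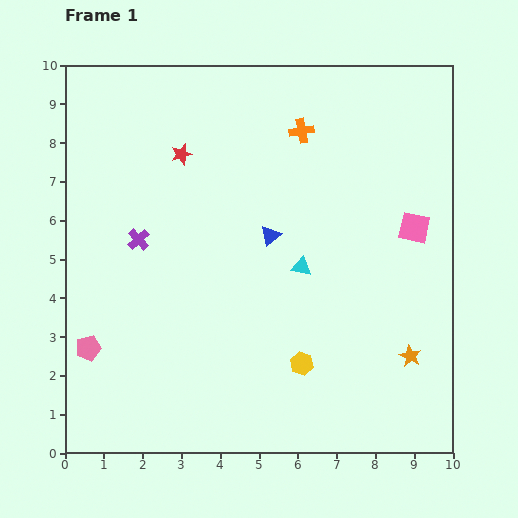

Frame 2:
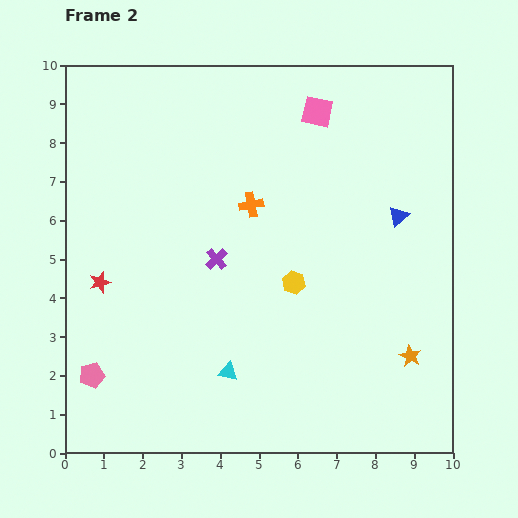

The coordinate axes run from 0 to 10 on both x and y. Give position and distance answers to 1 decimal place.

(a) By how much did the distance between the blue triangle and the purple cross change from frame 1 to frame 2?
+1.4

Distance in frame 1: 3.4. Distance in frame 2: 4.8.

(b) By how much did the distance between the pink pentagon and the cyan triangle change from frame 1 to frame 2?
-2.4

Distance in frame 1: 5.9. Distance in frame 2: 3.5.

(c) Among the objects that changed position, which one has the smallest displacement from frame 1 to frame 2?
the pink pentagon

(moved 0.7)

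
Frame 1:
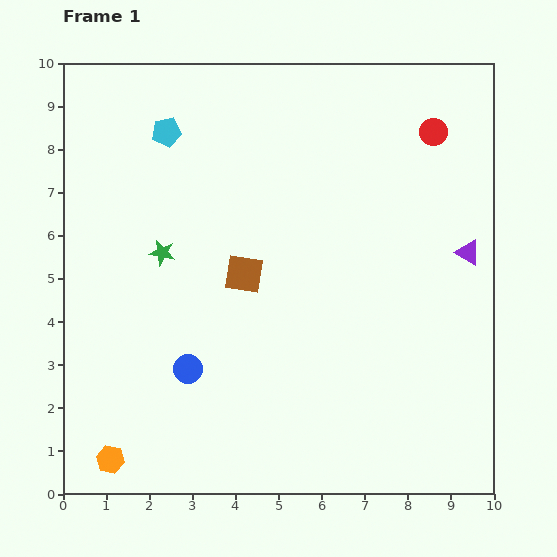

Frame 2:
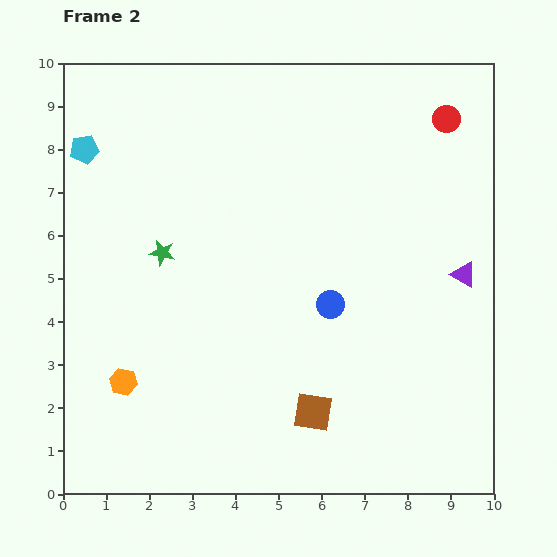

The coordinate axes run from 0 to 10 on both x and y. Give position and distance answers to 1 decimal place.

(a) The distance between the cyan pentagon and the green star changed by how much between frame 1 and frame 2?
+0.2

Distance in frame 1: 2.8. Distance in frame 2: 3.0.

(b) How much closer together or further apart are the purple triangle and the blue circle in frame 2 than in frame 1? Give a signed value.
-3.8

Distance in frame 1: 7.0. Distance in frame 2: 3.2.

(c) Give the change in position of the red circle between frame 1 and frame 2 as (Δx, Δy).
(0.3, 0.3)

The red circle was at (8.6, 8.4) in frame 1 and (8.9, 8.7) in frame 2.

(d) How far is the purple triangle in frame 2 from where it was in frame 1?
0.5

The purple triangle moved from (9.4, 5.6) to (9.3, 5.1), a distance of √(0.1² + 0.5²) ≈ 0.5.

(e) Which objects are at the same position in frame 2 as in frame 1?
the green star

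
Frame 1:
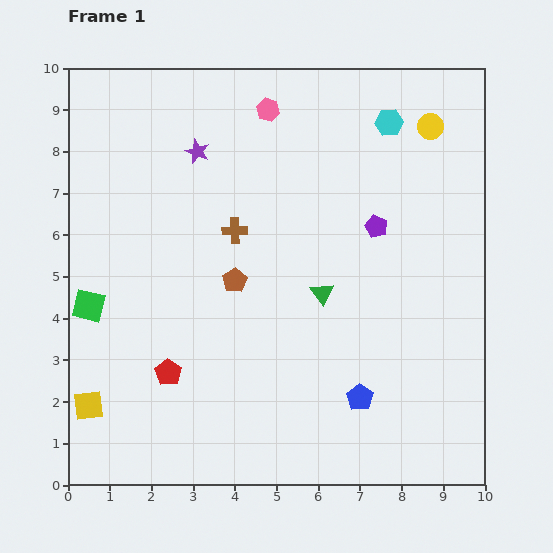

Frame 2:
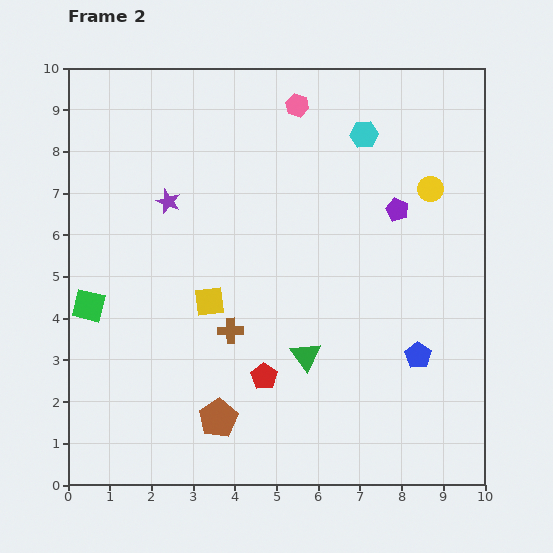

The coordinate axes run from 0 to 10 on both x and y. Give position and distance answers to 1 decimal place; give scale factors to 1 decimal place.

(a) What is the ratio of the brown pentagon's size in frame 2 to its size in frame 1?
1.6×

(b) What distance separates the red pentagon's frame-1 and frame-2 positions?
2.3

The red pentagon moved from (2.4, 2.7) to (4.7, 2.6), a distance of √(2.3² + 0.1²) ≈ 2.3.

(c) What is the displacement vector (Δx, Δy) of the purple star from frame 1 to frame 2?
(-0.7, -1.2)

The purple star was at (3.1, 8.0) in frame 1 and (2.4, 6.8) in frame 2.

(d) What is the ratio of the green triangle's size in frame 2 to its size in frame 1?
1.3×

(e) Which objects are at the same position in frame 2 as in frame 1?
the green square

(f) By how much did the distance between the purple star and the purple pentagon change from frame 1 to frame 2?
+0.8

Distance in frame 1: 4.7. Distance in frame 2: 5.5.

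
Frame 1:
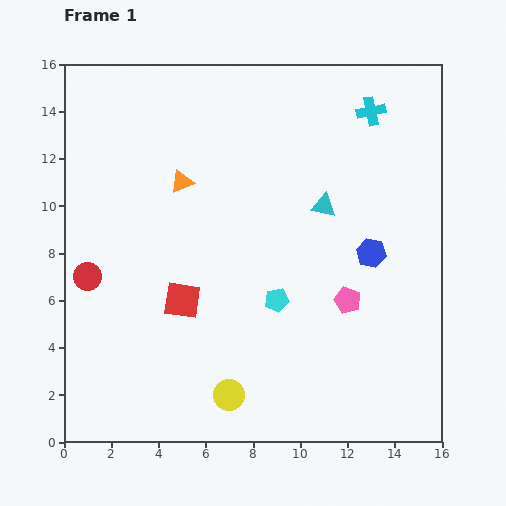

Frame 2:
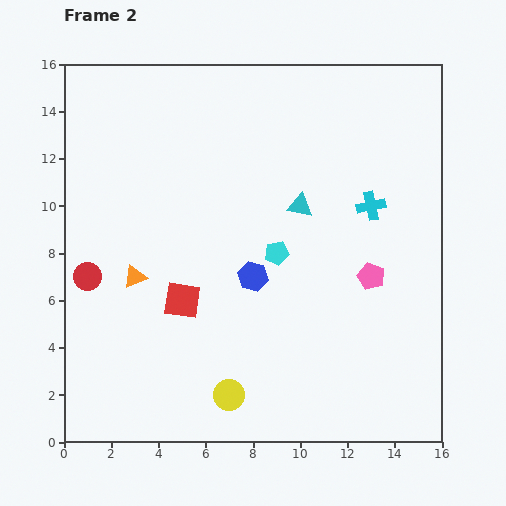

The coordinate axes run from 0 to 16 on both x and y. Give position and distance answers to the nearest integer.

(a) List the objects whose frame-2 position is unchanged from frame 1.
the red circle, the yellow circle, the red square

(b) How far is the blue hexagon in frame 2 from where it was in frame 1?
5

The blue hexagon moved from (13, 8) to (8, 7), a distance of √(5² + 1²) ≈ 5.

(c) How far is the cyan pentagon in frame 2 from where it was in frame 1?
2

The cyan pentagon moved from (9, 6) to (9, 8), a distance of √(0² + 2²) ≈ 2.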